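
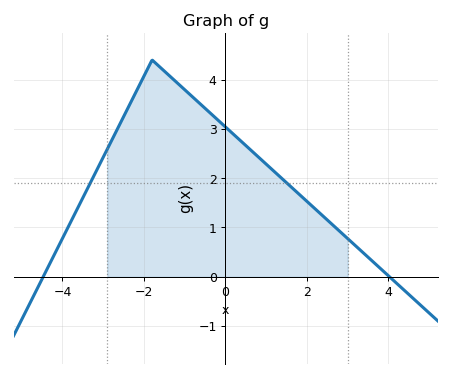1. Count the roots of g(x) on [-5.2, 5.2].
2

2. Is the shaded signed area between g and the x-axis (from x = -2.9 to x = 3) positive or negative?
positive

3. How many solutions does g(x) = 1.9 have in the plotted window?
2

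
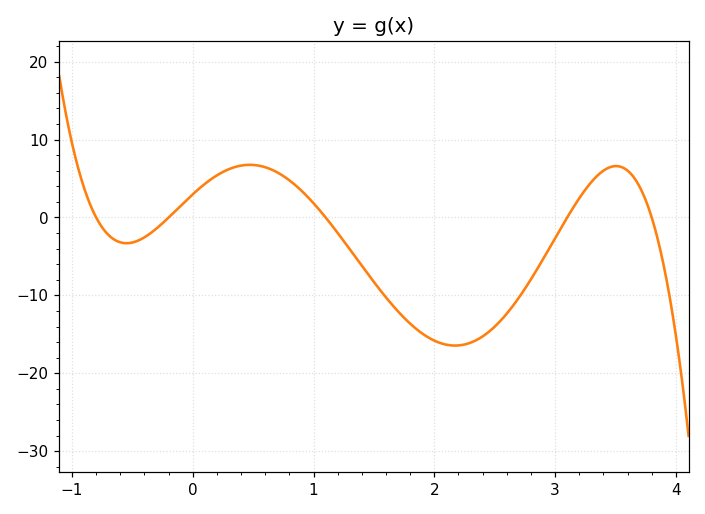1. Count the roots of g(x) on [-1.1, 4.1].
5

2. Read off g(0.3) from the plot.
6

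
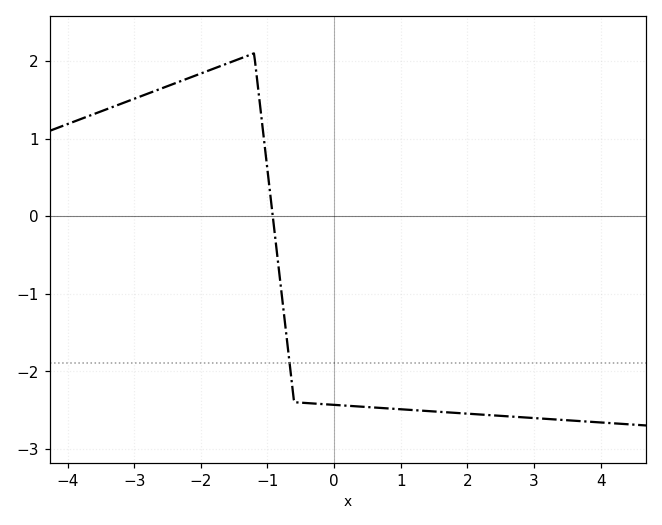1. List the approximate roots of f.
-1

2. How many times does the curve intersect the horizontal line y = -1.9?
1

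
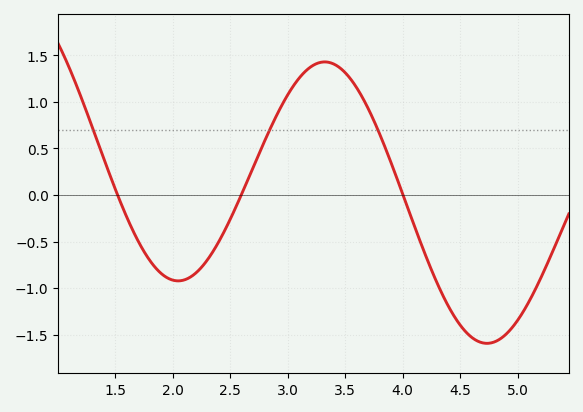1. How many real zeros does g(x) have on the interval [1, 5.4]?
3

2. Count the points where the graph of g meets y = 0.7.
3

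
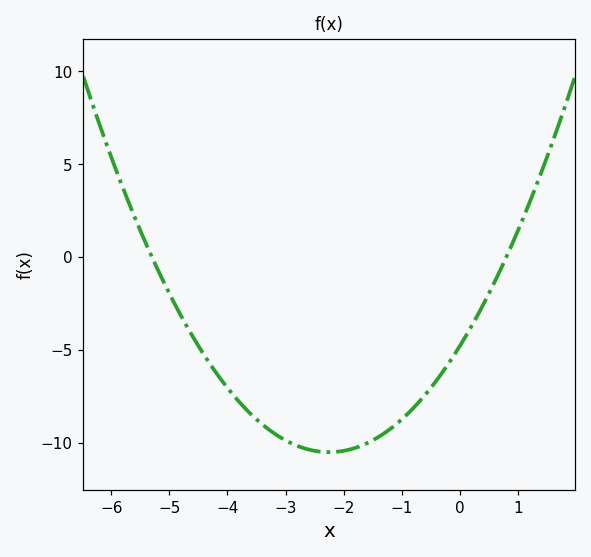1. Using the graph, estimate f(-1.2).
-9.27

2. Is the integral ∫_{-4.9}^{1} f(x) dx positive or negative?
negative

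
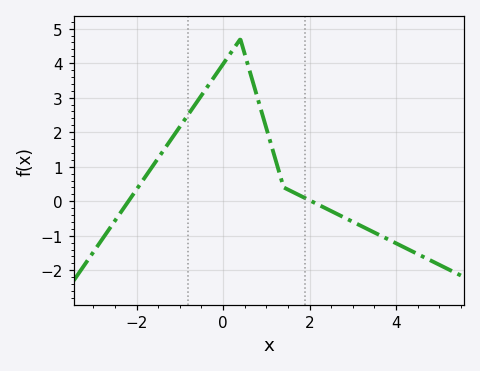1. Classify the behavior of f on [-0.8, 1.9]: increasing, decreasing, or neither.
neither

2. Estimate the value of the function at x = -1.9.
0.521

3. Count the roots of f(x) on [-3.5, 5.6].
2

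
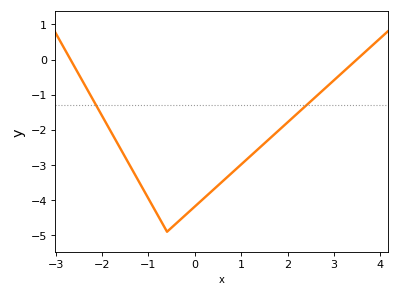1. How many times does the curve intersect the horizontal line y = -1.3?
2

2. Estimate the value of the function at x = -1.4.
-3.02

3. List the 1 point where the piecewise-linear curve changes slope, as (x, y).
(-0.6, -4.9)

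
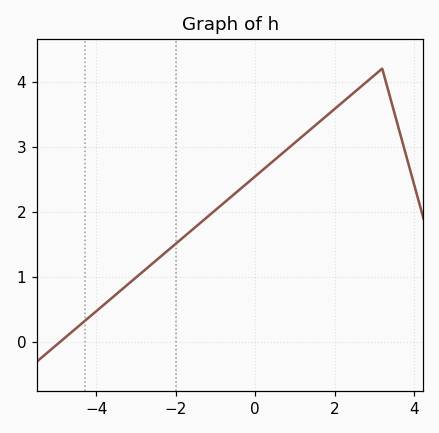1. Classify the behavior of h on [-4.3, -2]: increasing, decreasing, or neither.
increasing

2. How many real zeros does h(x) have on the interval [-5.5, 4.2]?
1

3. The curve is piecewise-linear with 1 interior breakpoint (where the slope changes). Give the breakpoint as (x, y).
(3.2, 4.2)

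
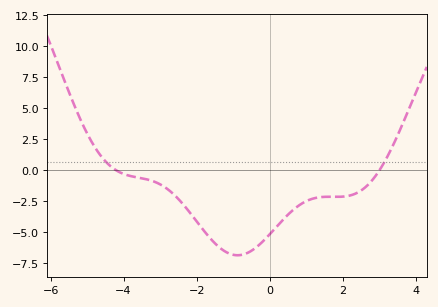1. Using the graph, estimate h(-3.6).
-0.597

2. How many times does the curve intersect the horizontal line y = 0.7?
2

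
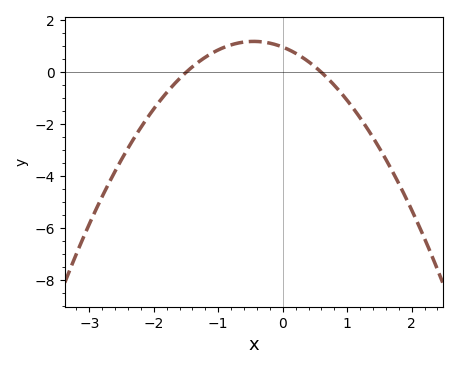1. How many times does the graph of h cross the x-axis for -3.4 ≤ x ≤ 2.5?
2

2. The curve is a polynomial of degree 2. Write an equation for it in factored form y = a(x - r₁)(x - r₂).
y = -1.08(x + 1.5)(x - 0.6)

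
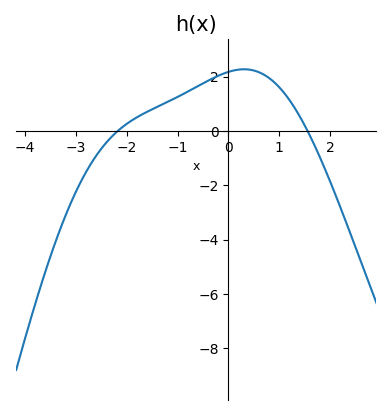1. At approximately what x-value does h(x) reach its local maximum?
0.31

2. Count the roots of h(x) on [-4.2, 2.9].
2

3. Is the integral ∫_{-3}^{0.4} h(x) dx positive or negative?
positive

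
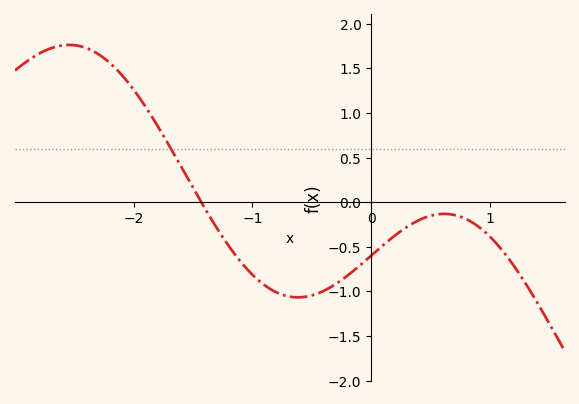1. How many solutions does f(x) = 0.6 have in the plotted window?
1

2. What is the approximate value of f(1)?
-0.387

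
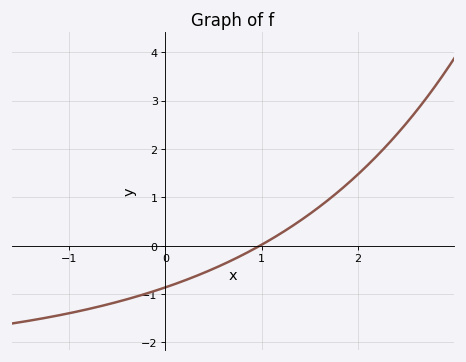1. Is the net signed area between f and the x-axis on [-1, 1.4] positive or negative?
negative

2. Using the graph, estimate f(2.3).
2.08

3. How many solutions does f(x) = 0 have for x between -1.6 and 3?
1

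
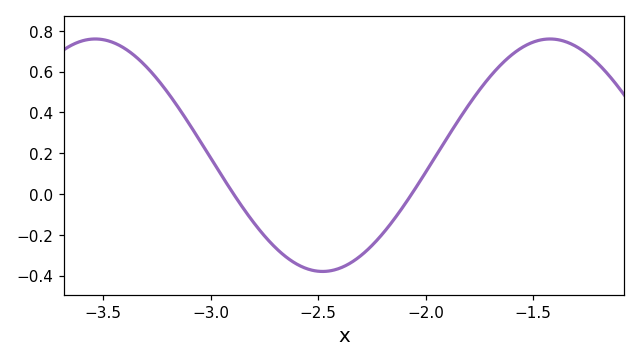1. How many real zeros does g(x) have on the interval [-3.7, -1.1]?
2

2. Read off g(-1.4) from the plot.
0.759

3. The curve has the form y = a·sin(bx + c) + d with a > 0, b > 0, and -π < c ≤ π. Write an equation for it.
y = 0.57sin(2.97x - 0.49) + 0.19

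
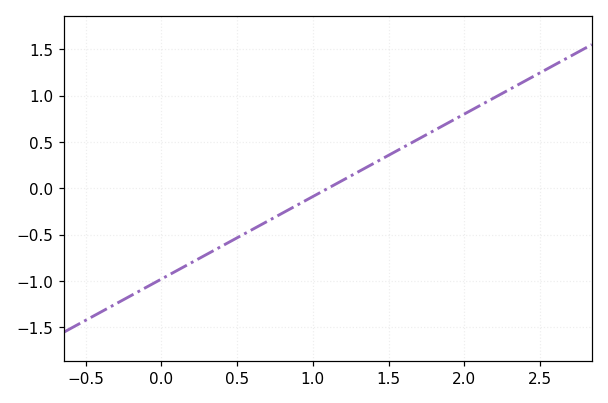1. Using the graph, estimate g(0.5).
-0.534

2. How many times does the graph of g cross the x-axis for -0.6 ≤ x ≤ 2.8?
1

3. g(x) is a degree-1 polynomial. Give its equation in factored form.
y = 0.89(x - 1.1)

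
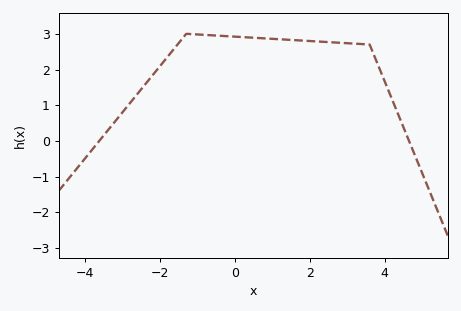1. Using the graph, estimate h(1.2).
2.85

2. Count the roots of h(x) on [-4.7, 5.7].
2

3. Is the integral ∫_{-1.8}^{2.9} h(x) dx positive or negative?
positive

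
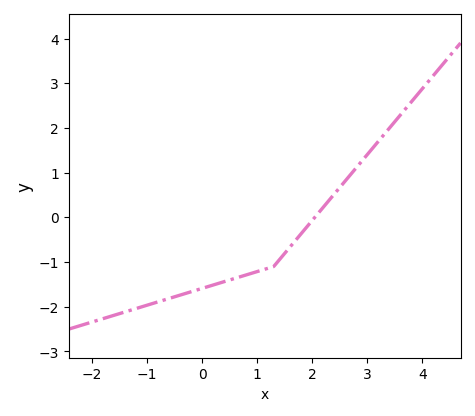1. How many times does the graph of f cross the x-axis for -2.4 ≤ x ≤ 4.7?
1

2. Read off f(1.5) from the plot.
-0.805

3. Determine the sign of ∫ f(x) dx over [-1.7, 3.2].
negative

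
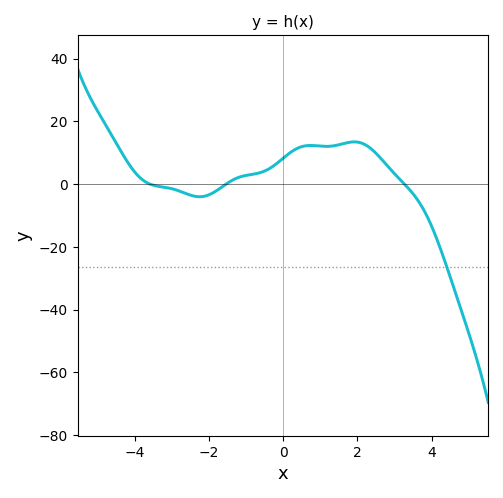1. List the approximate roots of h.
-3.6, -1.6, 3.2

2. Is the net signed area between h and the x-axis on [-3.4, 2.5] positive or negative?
positive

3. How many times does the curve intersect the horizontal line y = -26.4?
1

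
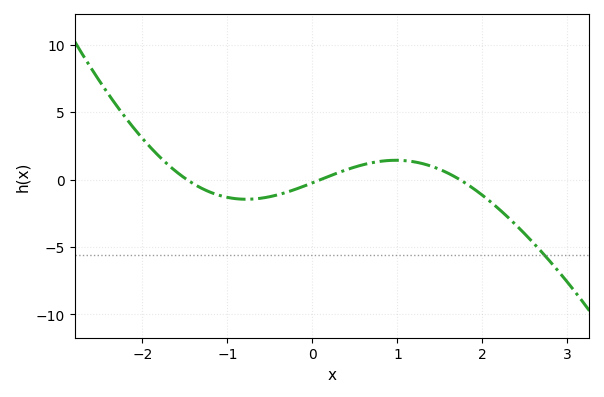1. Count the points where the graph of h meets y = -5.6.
1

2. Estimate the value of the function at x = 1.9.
-0.693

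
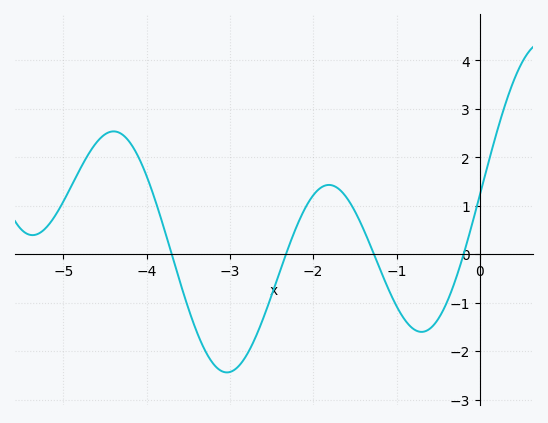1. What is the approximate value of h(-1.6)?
1.17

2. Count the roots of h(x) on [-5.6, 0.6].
4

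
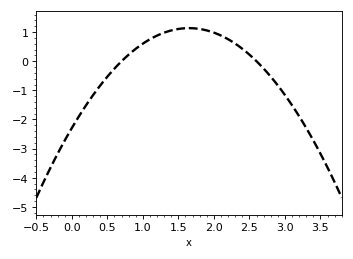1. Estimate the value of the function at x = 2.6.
0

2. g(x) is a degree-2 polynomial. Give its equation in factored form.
y = -1.26(x - 0.7)(x - 2.6)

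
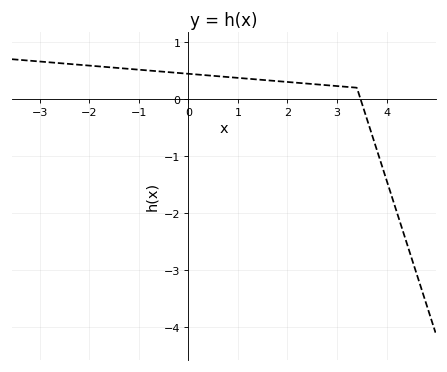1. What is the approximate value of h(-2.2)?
0.602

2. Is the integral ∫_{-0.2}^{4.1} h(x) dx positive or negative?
positive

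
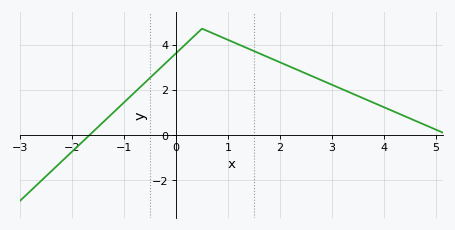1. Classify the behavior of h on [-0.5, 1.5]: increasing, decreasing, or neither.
neither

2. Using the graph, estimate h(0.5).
4.7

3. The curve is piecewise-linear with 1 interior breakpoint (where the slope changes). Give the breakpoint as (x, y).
(0.5, 4.7)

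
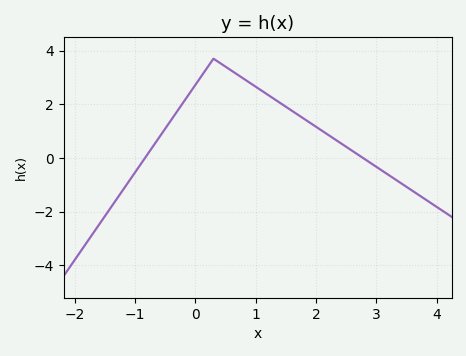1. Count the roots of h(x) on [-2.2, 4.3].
2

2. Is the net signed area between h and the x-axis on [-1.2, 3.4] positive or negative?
positive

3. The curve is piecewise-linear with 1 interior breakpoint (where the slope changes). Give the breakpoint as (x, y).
(0.3, 3.7)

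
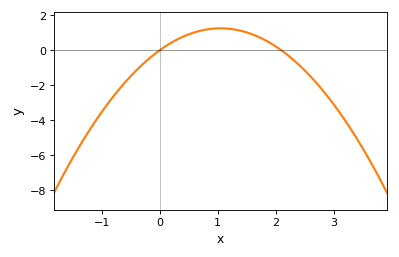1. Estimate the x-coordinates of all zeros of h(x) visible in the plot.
0, 2.1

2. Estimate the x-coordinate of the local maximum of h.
1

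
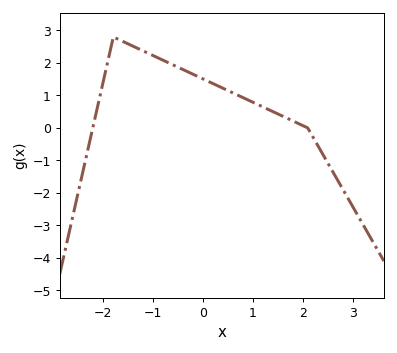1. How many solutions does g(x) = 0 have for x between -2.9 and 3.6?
2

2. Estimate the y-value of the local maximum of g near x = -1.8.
2.8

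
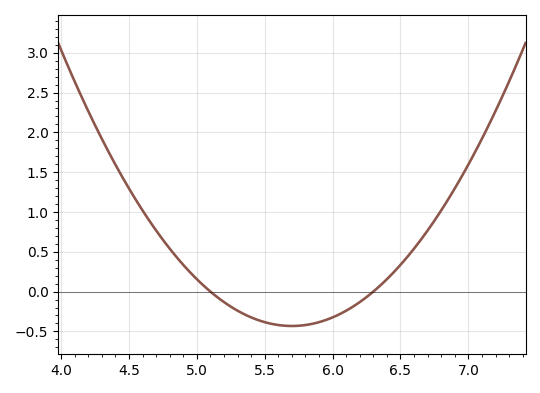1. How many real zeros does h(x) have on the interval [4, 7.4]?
2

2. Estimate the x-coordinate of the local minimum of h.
5.7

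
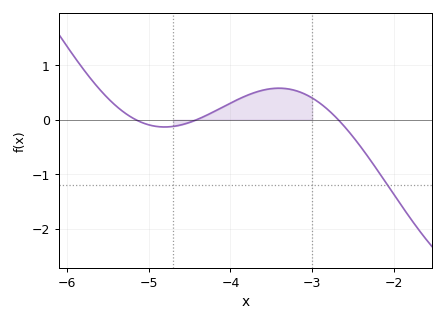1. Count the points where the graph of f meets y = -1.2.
1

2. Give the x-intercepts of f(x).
-5.16, -4.41, -2.68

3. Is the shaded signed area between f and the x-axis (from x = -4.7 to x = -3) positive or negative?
positive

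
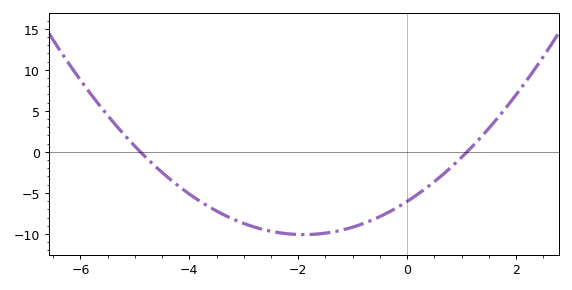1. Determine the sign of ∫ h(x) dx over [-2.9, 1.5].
negative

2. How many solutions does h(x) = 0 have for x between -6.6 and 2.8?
2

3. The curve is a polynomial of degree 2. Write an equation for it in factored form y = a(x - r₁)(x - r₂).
y = 1.12(x + 4.9)(x - 1.1)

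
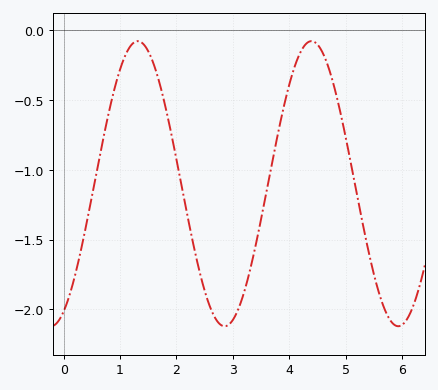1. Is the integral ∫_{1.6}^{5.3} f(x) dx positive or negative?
negative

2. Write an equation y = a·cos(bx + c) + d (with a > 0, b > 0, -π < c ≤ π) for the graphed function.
y = 1.02cos(2.04x - 2.68) - 1.1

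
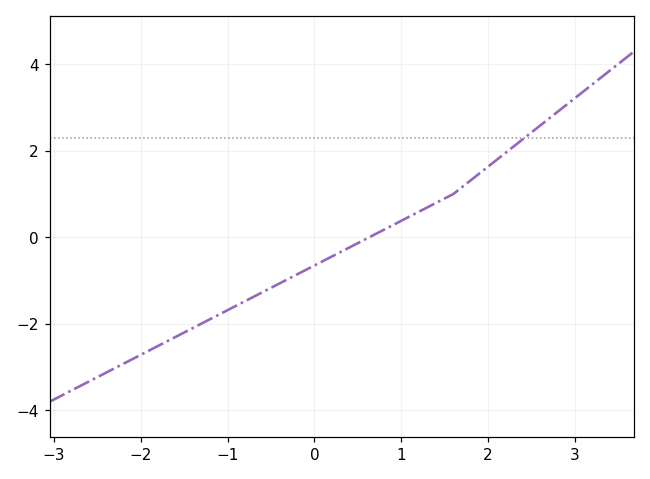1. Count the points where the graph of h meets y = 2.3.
1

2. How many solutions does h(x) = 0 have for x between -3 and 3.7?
1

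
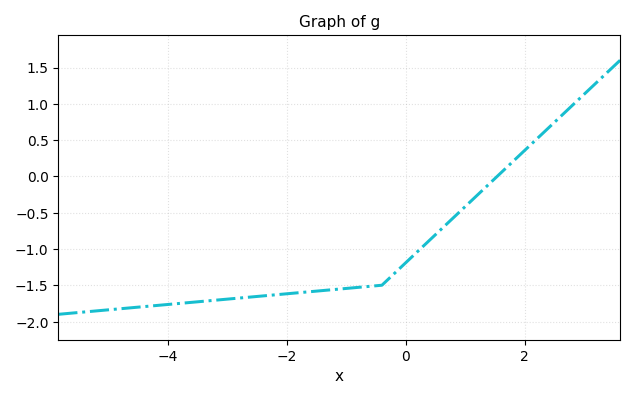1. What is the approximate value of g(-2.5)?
-1.65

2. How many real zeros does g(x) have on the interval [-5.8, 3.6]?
1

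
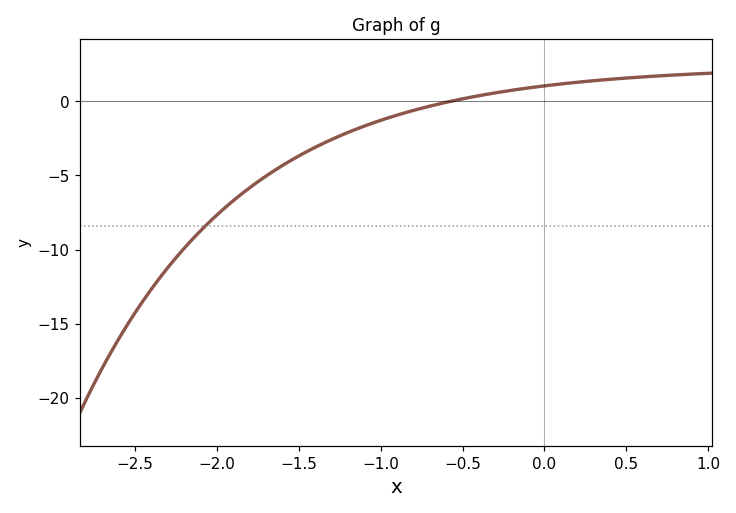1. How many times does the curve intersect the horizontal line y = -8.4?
1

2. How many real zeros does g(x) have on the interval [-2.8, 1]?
1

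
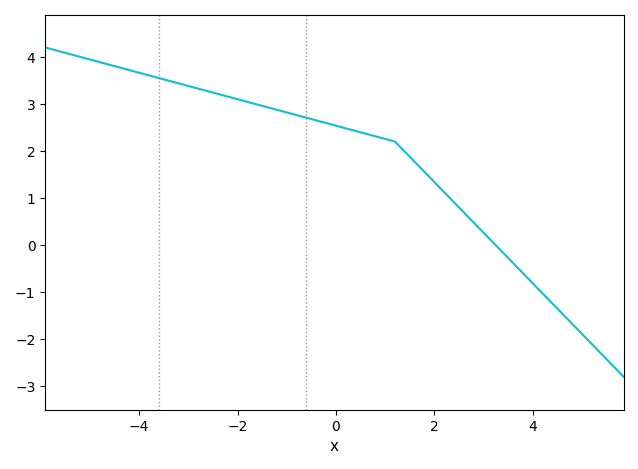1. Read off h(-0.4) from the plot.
2.65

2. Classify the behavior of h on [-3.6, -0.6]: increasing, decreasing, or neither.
decreasing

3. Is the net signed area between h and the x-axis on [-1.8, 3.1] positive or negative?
positive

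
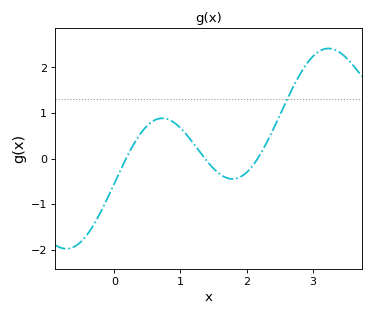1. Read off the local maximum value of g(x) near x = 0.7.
0.9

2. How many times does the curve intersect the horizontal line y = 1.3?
1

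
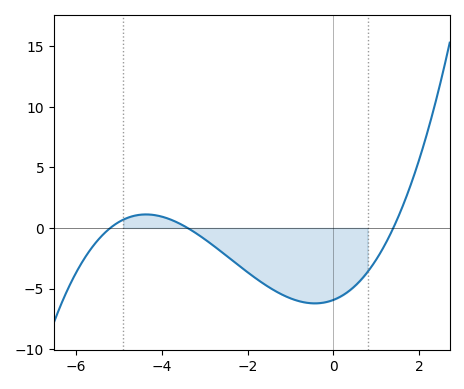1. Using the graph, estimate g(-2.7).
-1.72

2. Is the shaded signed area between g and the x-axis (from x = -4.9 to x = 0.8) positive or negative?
negative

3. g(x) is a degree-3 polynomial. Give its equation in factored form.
y = 0.24(x + 5.2)(x + 3.4)(x - 1.4)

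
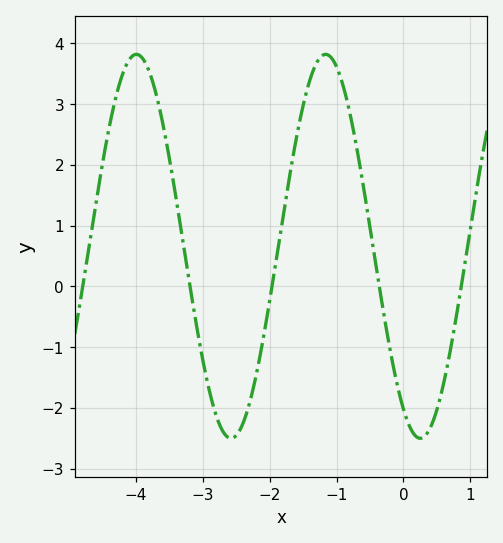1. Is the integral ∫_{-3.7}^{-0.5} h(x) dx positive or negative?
positive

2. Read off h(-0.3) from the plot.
-0.4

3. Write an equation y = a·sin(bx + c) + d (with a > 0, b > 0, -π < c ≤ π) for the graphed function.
y = 3.16sin(2.2x - 2.1) + 0.66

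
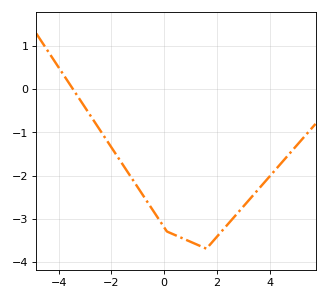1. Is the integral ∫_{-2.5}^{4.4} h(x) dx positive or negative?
negative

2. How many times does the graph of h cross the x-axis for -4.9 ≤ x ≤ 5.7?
1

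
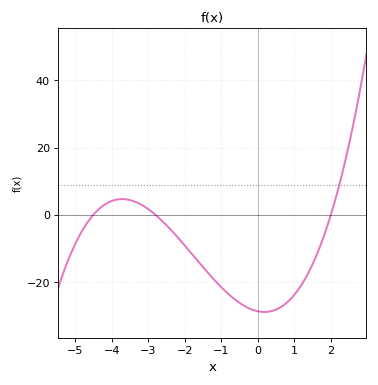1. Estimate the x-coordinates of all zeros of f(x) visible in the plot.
-4.4, -2.8, 2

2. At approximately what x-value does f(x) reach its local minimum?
0.2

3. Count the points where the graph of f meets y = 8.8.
1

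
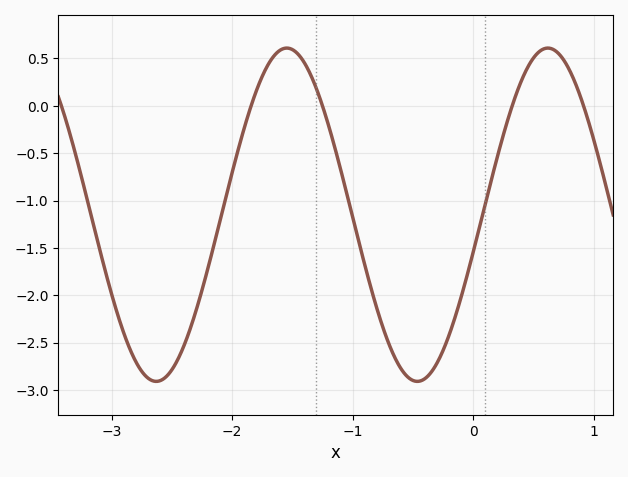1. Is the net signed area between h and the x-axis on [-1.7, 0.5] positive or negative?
negative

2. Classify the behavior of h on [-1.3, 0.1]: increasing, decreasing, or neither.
neither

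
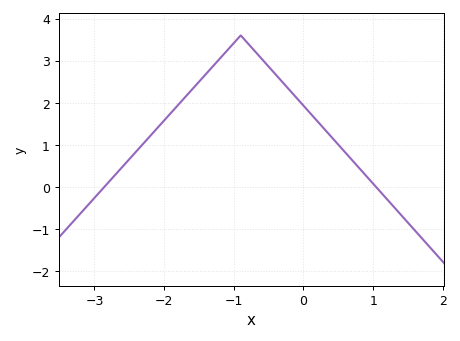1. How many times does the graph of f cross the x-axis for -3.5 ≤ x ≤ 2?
2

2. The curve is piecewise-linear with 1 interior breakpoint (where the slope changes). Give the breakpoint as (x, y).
(-0.9, 3.6)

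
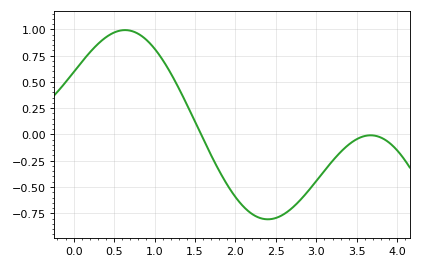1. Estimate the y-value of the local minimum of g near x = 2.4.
-0.8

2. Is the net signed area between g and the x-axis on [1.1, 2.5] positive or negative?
negative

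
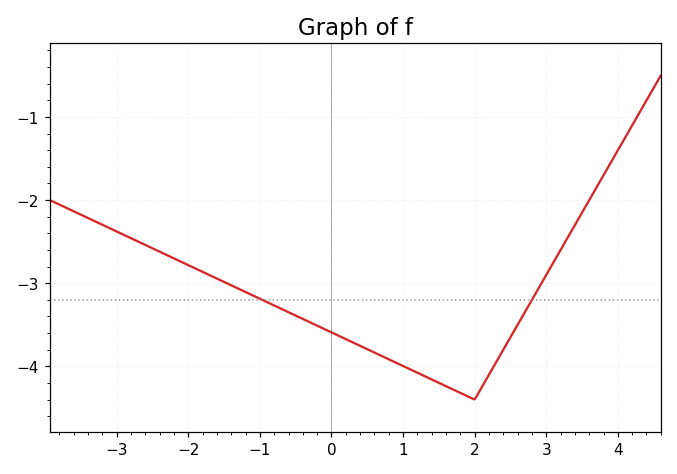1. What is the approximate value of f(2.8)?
-3.2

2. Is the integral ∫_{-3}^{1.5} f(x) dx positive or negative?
negative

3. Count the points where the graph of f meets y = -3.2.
2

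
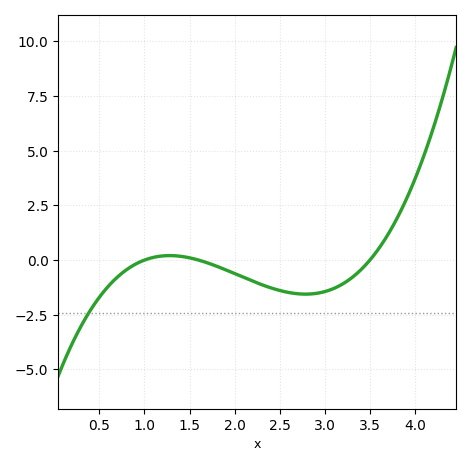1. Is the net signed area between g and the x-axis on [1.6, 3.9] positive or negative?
negative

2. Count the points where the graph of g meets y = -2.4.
1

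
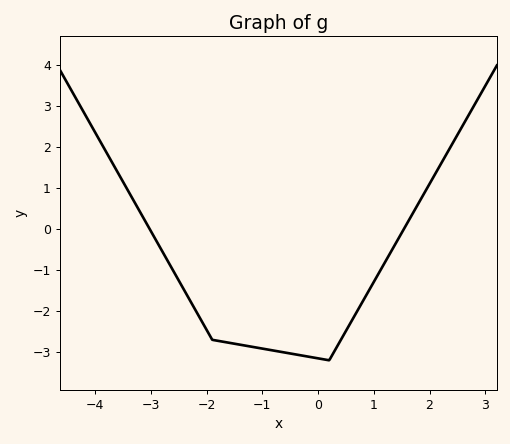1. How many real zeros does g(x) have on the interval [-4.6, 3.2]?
2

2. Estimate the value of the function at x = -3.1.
0.2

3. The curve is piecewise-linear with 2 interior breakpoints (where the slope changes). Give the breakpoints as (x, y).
(-1.9, -2.7); (0.2, -3.2)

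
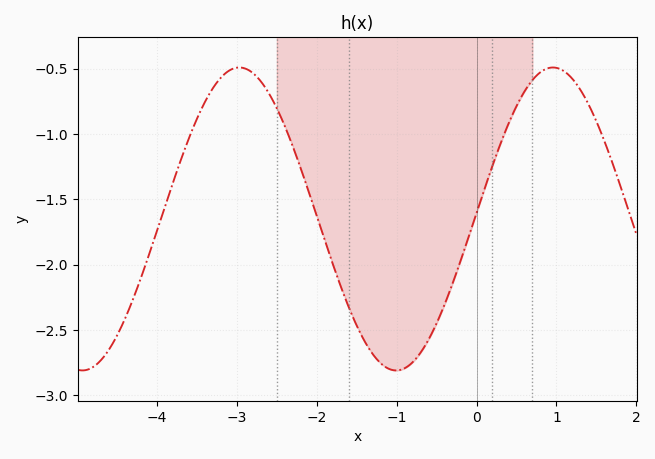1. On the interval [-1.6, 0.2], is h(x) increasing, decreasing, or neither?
neither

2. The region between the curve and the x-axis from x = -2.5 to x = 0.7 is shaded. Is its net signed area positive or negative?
negative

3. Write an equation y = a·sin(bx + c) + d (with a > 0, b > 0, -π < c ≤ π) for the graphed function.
y = 1.16sin(1.6x + 0.04) - 1.65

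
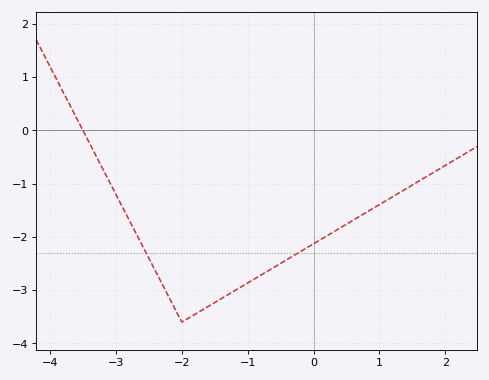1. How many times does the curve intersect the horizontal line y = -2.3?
2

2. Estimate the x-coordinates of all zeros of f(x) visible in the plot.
-3.5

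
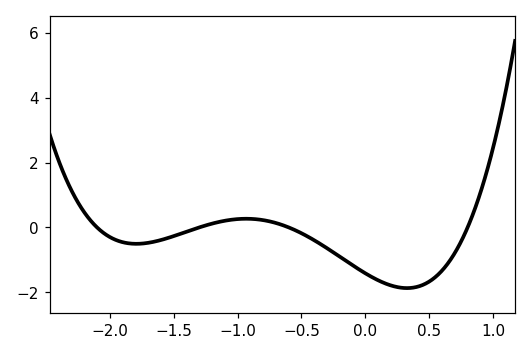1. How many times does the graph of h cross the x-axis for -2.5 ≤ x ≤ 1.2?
4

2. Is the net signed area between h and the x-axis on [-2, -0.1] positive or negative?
negative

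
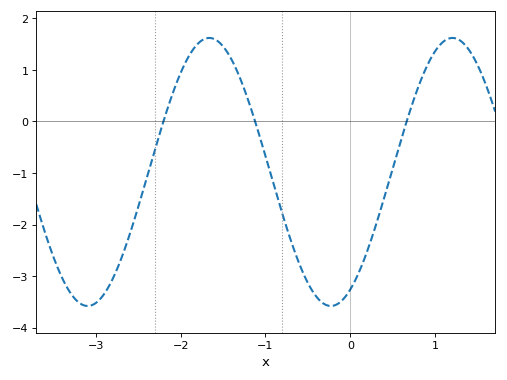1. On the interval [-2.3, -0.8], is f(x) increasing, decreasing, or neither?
neither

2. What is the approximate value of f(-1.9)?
1.28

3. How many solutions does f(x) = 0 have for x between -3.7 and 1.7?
3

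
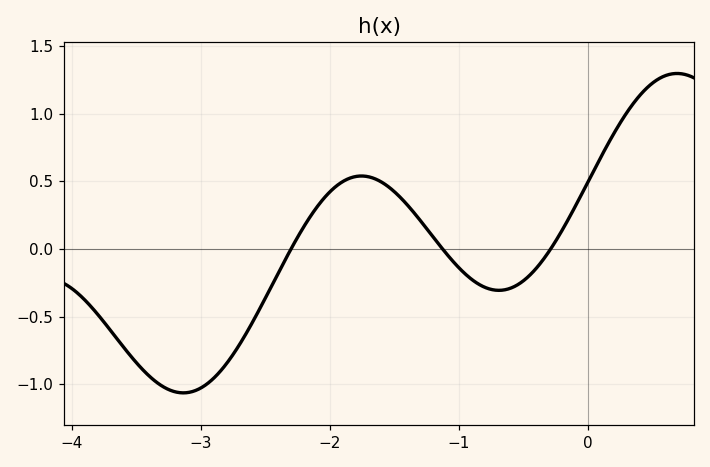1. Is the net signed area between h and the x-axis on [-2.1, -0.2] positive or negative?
positive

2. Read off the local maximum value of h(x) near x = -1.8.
0.54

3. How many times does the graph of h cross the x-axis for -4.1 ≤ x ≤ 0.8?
3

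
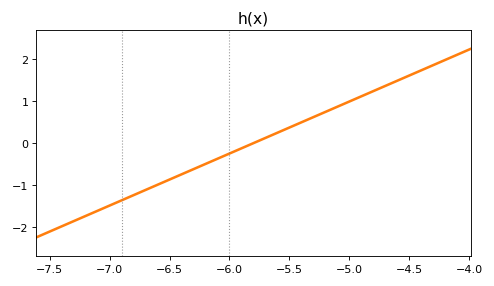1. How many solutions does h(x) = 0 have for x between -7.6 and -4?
1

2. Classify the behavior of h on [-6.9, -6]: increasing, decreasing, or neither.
increasing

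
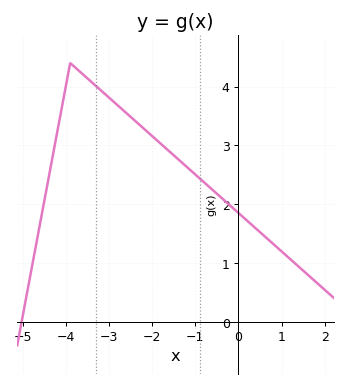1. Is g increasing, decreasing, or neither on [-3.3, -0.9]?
decreasing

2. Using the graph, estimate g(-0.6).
2.24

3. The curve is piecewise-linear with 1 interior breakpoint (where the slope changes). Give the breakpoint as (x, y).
(-3.9, 4.4)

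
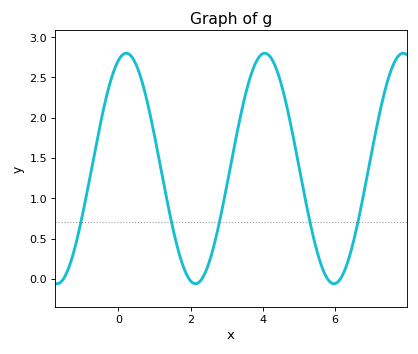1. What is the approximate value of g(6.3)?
0.149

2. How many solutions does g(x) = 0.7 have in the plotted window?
5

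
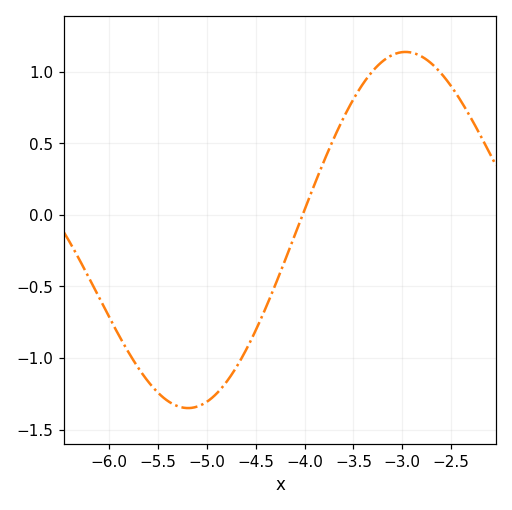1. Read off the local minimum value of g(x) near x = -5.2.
-1.35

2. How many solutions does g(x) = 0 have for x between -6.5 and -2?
1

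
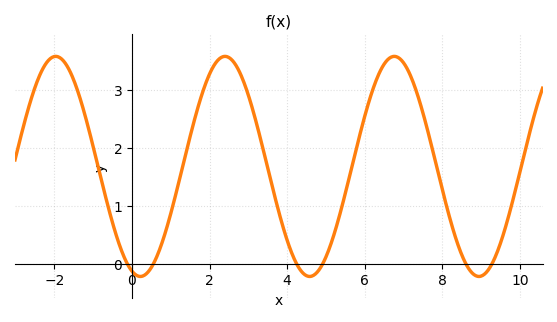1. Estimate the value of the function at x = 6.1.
2.8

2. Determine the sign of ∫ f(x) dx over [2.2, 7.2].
positive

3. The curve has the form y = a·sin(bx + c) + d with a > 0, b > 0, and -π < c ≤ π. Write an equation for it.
y = 1.9sin(1.4x - 1.9) + 1.68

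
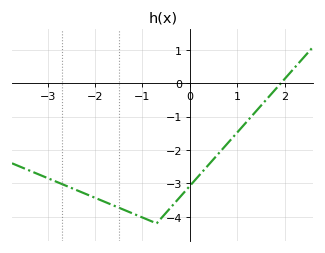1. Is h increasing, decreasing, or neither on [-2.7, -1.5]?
decreasing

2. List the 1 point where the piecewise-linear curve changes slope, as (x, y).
(-0.7, -4.2)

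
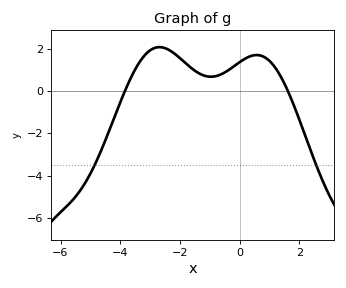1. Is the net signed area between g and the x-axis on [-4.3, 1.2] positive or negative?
positive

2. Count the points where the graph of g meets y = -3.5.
2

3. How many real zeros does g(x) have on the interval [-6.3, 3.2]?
2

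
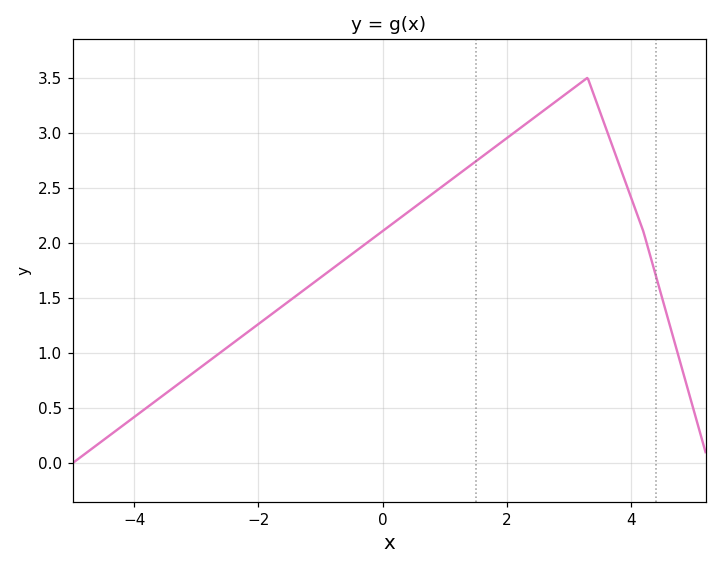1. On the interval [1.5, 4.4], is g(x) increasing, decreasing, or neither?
neither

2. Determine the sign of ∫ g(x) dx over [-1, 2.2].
positive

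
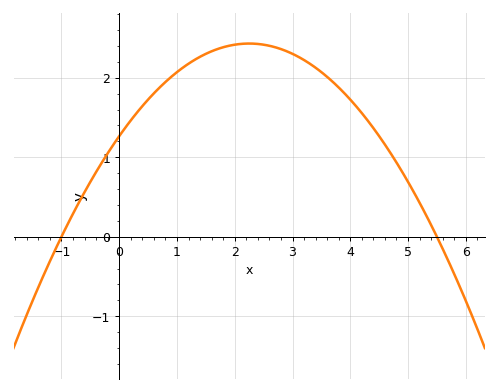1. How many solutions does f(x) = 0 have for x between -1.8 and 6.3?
2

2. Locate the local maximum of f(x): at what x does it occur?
2.25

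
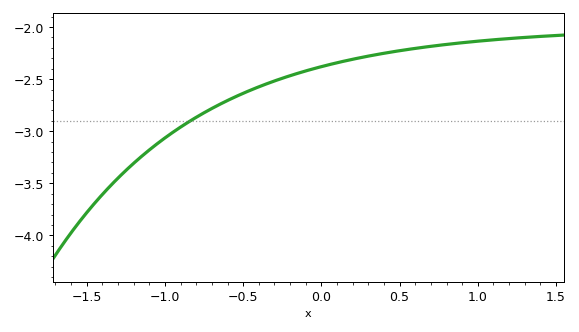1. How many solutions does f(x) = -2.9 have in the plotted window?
1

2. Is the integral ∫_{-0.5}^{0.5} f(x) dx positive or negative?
negative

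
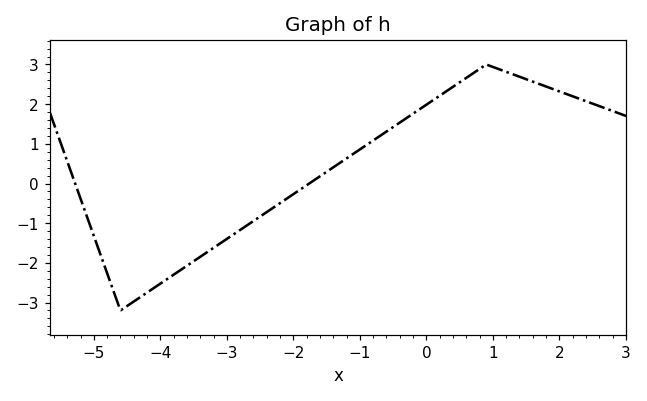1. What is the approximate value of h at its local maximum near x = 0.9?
3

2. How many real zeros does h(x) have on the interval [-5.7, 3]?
2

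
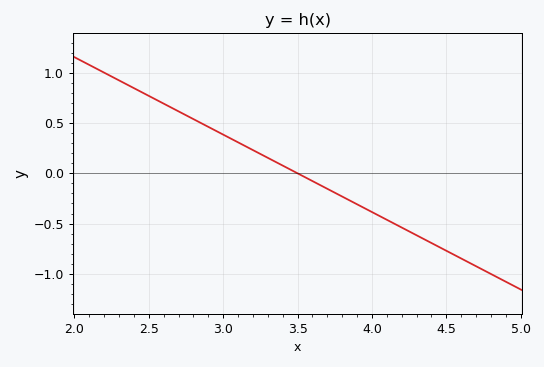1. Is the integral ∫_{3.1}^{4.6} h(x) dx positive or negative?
negative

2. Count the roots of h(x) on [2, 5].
1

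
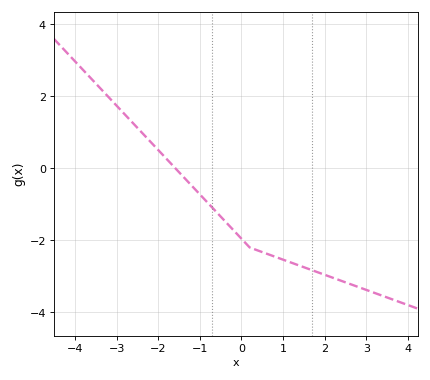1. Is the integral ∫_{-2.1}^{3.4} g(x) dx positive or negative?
negative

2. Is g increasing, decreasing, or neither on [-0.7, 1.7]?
decreasing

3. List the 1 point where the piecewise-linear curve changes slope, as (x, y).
(0.2, -2.2)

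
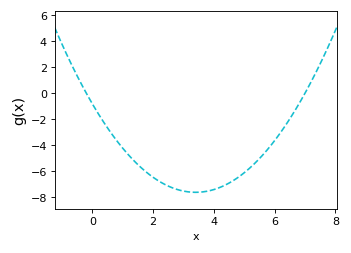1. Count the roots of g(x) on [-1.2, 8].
2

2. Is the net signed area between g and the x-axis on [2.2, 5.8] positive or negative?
negative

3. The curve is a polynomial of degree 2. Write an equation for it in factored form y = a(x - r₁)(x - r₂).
y = 0.59(x + 0.2)(x - 7)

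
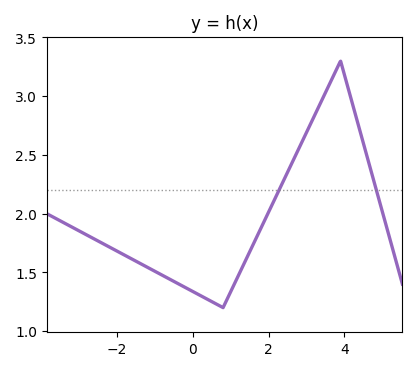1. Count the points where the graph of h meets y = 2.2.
2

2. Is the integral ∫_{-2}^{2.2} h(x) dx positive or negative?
positive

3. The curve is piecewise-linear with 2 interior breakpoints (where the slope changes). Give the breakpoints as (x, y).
(0.8, 1.2); (3.9, 3.3)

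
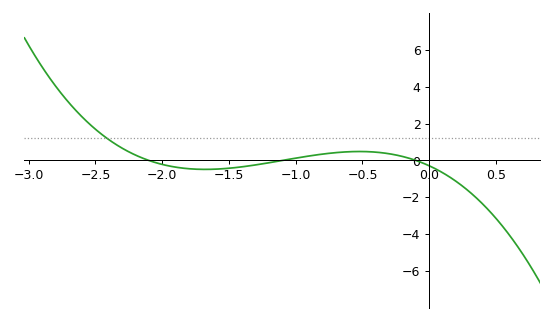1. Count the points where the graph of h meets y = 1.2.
1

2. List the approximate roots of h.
-2.1, -1.1, -0.1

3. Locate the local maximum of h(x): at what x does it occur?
-0.522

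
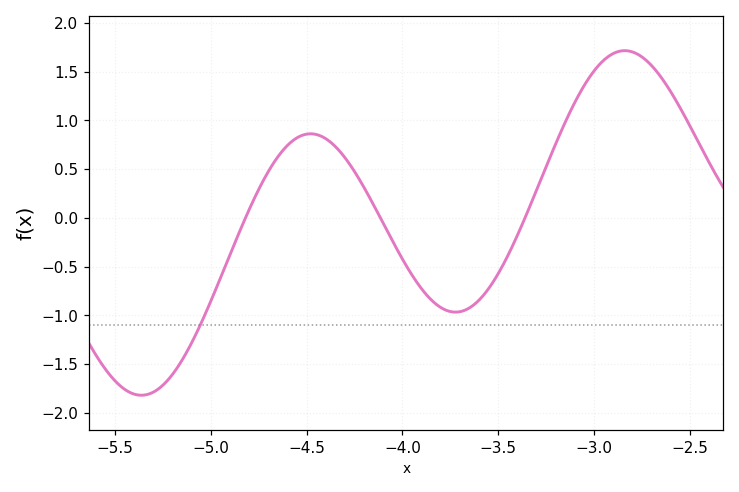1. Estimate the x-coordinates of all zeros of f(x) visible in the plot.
-4.8, -4.1, -3.35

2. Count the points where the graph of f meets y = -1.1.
1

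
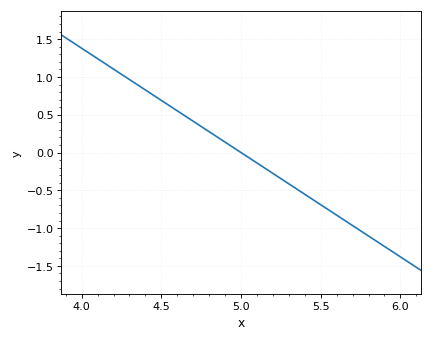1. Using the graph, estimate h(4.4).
0.85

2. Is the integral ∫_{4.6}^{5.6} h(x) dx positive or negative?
negative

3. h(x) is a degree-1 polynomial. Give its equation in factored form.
y = -1.38(x - 5)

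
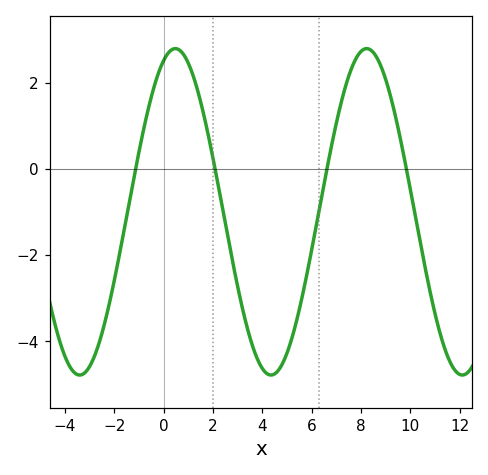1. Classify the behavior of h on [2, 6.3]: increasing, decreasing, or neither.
neither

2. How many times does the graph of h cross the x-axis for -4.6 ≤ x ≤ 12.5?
4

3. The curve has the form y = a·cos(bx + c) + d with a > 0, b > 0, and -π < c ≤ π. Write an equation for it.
y = 3.79cos(0.81x - 0.38) - 1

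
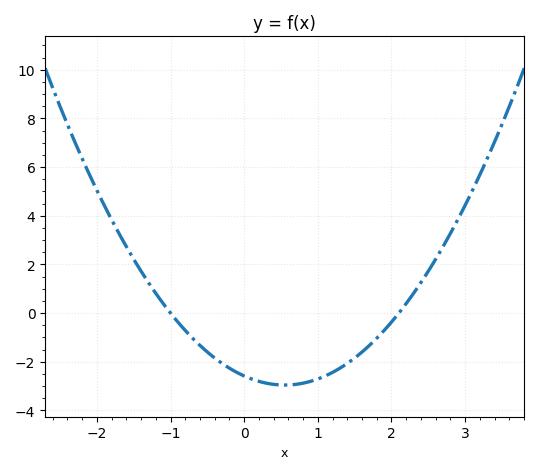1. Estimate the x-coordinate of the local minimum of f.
0.6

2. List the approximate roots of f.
-1, 2.1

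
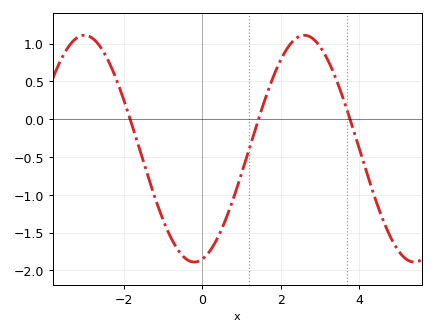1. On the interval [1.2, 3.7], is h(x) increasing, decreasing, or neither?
neither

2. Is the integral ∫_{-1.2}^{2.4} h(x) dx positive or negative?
negative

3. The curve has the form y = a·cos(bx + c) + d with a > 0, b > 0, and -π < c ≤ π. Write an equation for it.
y = 1.5cos(1.1x - 2.9) - 0.39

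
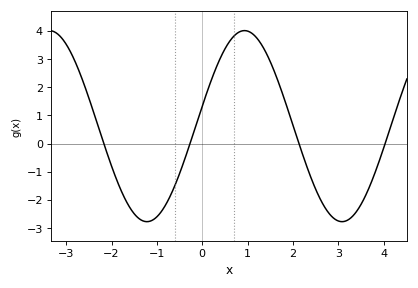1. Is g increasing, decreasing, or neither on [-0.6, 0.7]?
increasing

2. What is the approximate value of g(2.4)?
-1.2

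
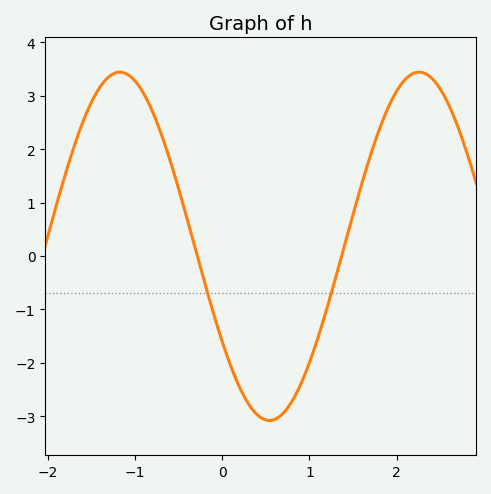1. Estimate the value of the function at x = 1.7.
1.88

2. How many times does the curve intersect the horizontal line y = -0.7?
2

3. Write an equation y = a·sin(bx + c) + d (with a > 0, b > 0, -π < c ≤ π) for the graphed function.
y = 3.26sin(1.83x - 2.56) + 0.18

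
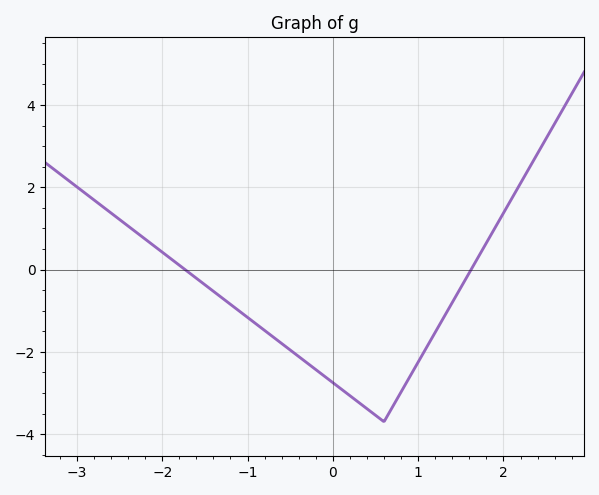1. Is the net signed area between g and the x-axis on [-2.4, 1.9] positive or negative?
negative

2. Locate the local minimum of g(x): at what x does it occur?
0.6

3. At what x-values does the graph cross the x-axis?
-1.7, 1.6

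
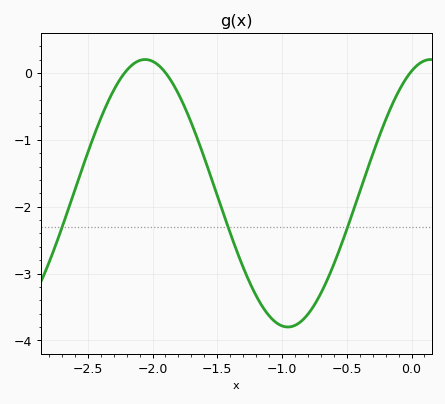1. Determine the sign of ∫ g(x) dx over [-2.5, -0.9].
negative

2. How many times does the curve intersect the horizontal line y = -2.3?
3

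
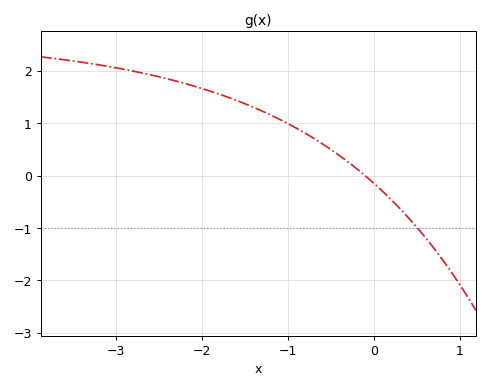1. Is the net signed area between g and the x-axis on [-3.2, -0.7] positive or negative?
positive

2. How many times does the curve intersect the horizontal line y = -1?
1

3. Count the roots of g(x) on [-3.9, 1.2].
1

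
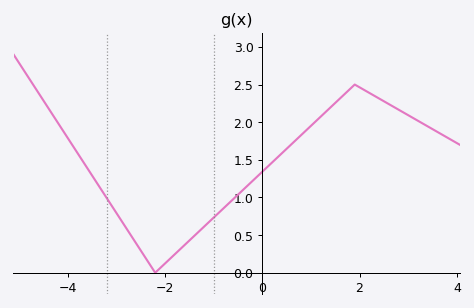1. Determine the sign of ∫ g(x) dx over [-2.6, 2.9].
positive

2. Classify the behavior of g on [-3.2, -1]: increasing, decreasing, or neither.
neither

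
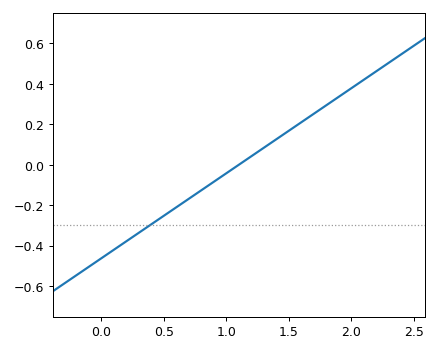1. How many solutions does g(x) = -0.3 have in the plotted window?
1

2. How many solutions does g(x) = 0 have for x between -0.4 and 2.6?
1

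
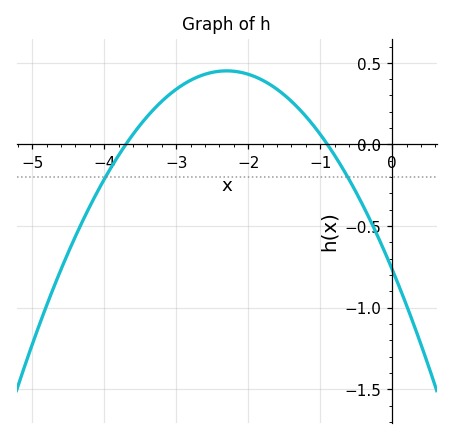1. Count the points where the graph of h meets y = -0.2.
2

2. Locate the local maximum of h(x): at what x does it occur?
-2.3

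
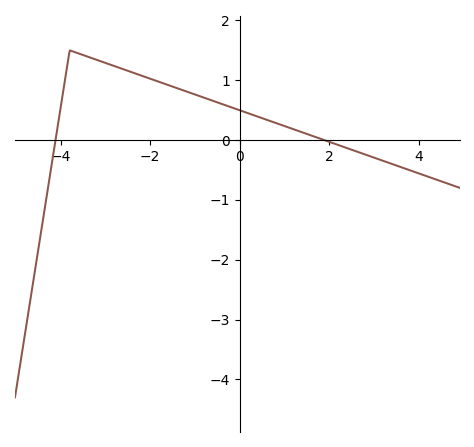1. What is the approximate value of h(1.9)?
0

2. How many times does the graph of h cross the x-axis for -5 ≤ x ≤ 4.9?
2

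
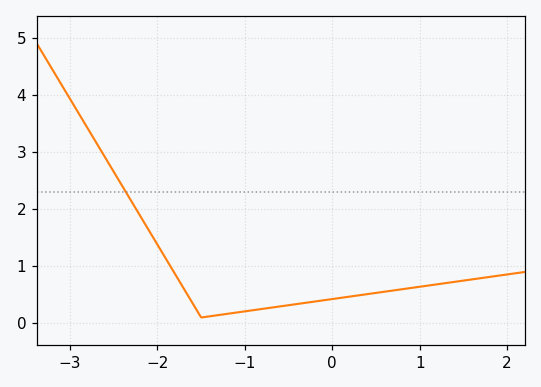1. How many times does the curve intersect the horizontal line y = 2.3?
1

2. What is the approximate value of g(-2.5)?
2.7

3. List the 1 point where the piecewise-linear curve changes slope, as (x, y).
(-1.5, 0.1)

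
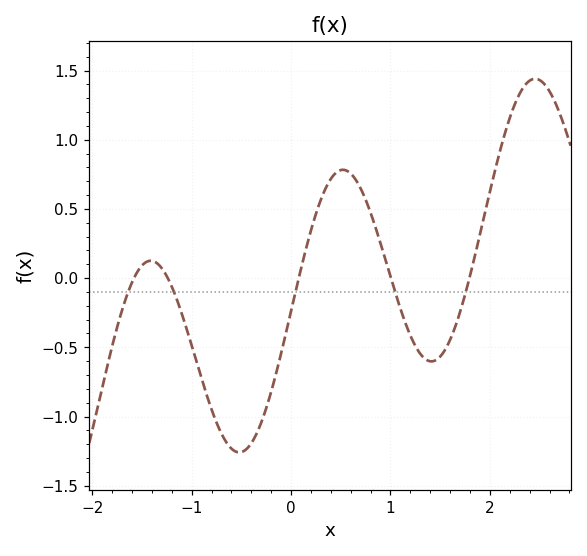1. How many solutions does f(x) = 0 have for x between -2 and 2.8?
5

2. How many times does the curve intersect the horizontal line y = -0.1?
5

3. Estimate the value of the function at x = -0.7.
-1.12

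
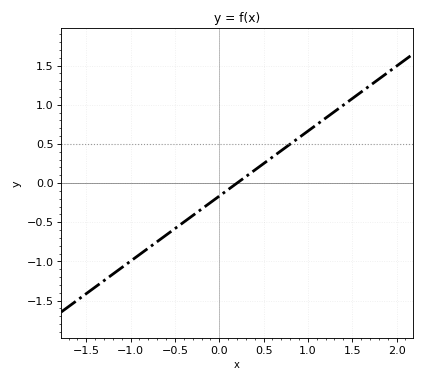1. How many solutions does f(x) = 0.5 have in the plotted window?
1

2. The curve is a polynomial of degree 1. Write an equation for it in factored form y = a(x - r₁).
y = 0.83(x - 0.2)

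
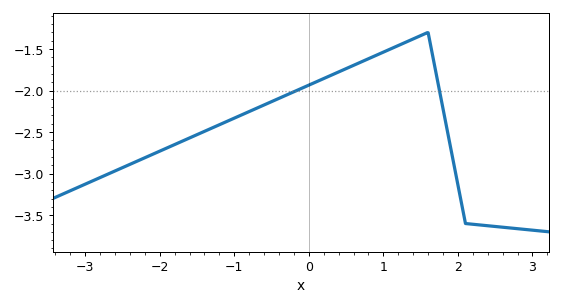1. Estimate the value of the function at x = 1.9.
-2.68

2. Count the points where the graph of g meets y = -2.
2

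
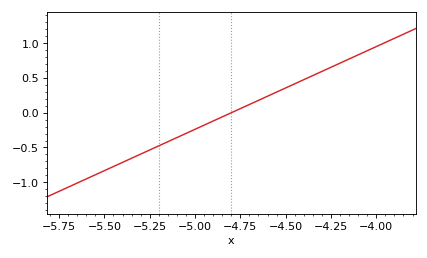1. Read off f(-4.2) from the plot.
0.7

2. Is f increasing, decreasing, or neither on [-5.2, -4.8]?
increasing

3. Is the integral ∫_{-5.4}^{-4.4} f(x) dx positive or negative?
negative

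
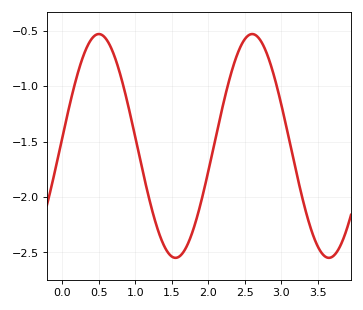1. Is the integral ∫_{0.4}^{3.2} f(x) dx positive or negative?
negative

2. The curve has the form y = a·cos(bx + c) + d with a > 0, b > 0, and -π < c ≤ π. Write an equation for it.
y = 1.01cos(2.99x - 1.49) - 1.54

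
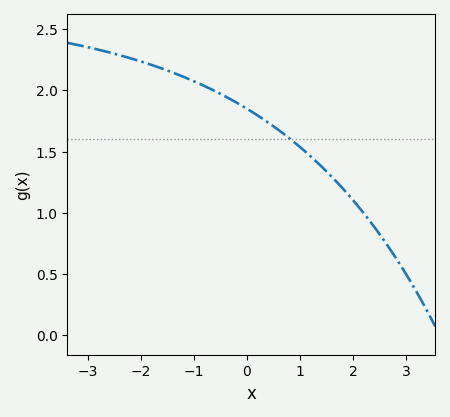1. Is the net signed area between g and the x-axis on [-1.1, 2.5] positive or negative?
positive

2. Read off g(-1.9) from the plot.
2.22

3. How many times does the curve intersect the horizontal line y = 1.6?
1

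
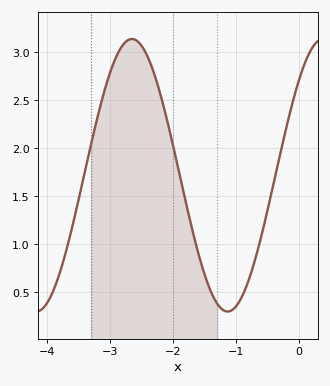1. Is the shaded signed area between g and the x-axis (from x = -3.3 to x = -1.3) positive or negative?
positive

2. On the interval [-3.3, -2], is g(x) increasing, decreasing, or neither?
neither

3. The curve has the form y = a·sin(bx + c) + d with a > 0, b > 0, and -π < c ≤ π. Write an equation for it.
y = 1.42sin(2.07x + 0.782) + 1.72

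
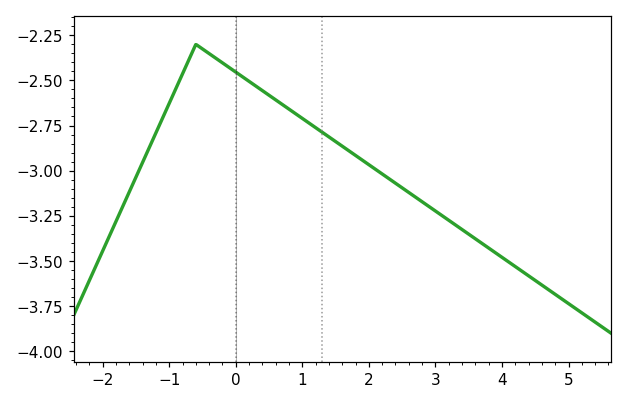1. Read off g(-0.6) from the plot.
-2.3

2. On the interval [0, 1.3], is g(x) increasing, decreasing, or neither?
decreasing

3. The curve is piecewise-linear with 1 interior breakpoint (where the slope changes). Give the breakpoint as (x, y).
(-0.6, -2.3)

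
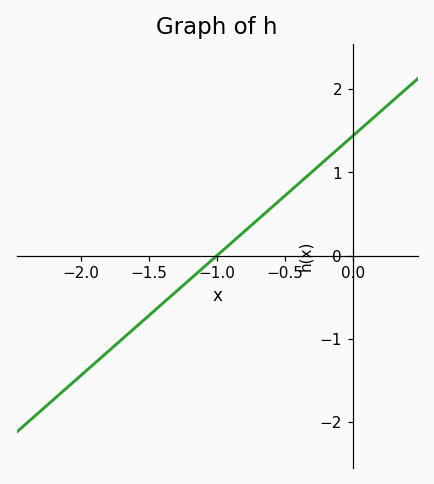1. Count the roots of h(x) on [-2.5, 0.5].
1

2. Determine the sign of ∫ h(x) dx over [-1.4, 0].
positive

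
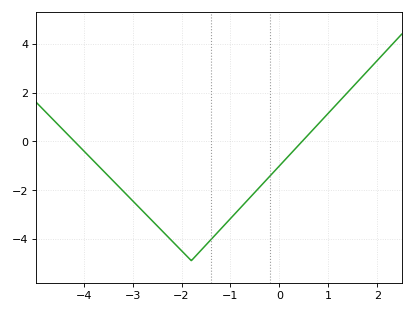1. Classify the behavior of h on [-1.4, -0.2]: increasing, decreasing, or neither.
increasing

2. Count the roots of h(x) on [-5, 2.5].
2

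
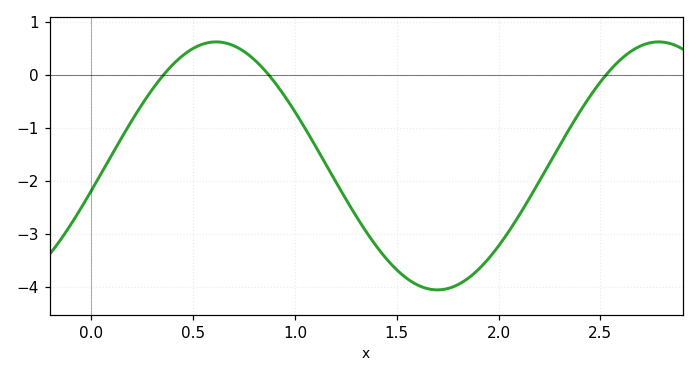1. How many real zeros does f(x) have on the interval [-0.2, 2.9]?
3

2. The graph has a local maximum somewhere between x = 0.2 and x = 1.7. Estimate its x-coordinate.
0.6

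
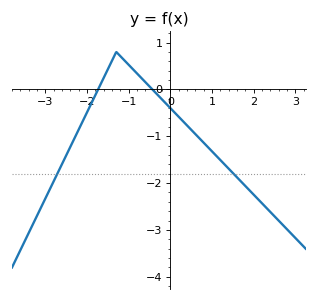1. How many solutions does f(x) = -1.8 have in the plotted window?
2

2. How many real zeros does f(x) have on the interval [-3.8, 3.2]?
2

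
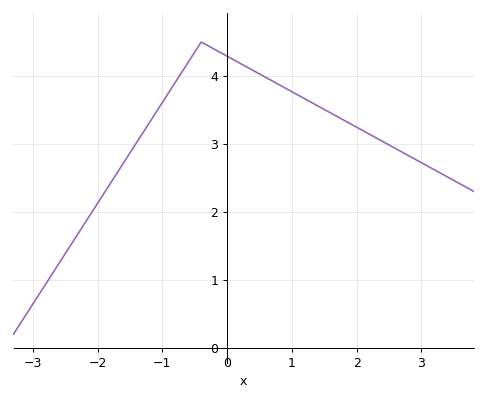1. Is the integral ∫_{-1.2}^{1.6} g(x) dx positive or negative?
positive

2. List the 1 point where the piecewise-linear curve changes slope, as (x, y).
(-0.4, 4.5)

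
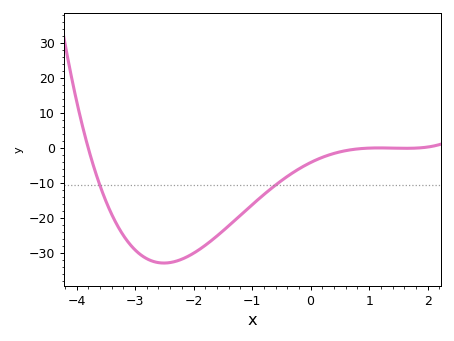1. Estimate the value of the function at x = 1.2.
0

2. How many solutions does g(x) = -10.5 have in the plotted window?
2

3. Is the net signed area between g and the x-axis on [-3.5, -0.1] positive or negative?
negative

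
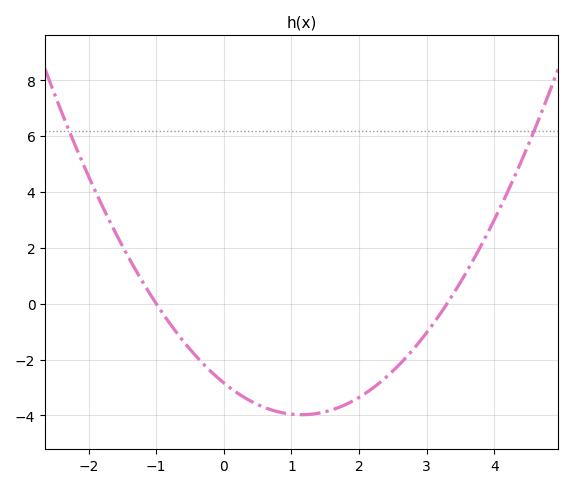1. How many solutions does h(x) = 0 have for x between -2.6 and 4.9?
2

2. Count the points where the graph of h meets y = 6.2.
2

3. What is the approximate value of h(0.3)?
-3.35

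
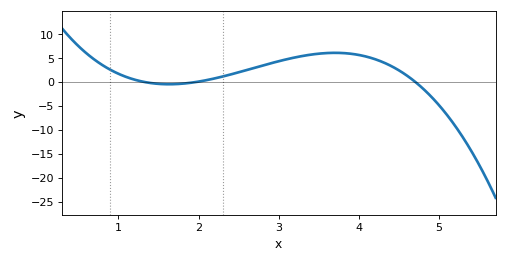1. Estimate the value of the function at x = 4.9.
-3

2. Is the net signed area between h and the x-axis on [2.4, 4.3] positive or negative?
positive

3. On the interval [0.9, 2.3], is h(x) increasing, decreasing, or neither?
neither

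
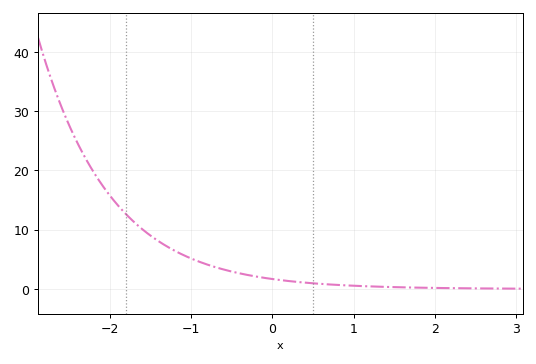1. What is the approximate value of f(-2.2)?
20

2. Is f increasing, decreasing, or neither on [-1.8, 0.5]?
decreasing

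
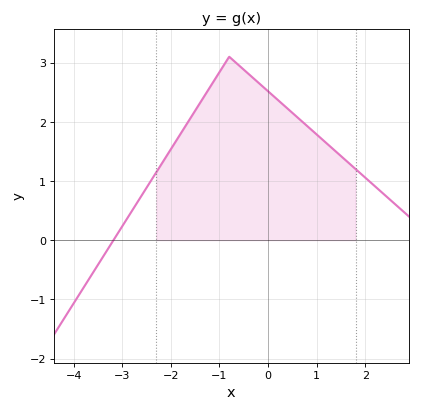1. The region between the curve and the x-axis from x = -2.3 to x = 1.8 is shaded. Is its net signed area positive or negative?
positive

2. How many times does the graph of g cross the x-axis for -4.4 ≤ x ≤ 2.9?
1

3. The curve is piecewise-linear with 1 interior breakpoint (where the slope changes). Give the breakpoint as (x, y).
(-0.8, 3.1)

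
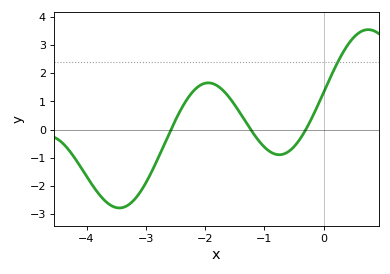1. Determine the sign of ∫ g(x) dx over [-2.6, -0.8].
positive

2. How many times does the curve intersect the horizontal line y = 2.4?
1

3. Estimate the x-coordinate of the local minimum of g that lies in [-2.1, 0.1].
-0.749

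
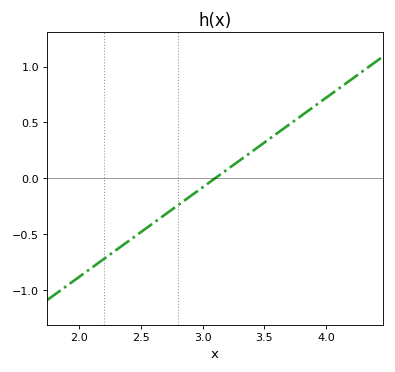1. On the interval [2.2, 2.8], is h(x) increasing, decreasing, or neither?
increasing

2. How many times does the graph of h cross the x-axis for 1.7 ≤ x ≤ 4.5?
1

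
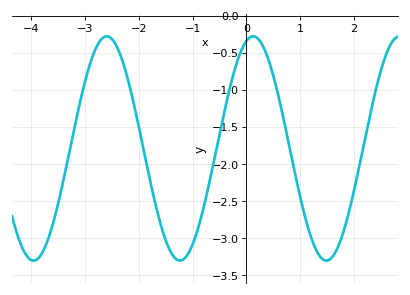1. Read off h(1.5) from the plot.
-3.3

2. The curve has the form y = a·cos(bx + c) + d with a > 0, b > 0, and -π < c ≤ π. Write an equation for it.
y = 1.51cos(2.3x - 0.29) - 1.79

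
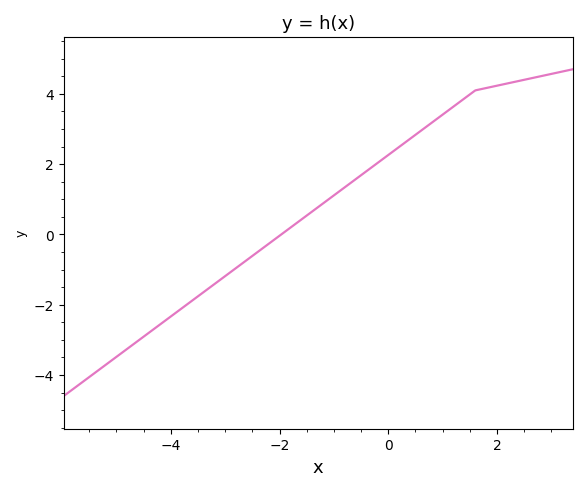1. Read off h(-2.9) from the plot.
-1.07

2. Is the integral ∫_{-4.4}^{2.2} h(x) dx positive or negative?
positive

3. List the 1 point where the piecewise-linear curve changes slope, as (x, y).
(1.6, 4.1)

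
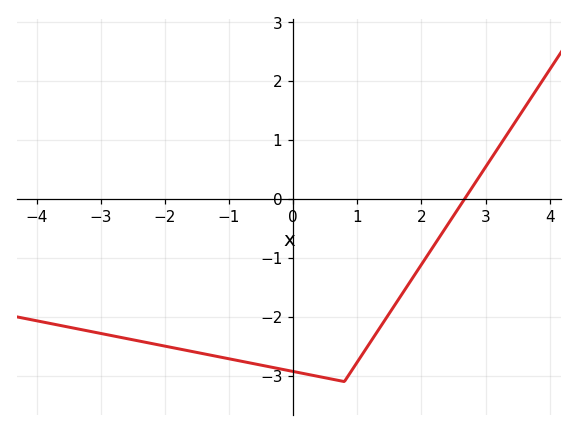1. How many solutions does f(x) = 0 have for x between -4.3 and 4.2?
1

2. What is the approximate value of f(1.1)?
-2.6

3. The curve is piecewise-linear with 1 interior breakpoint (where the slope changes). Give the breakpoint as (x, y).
(0.8, -3.1)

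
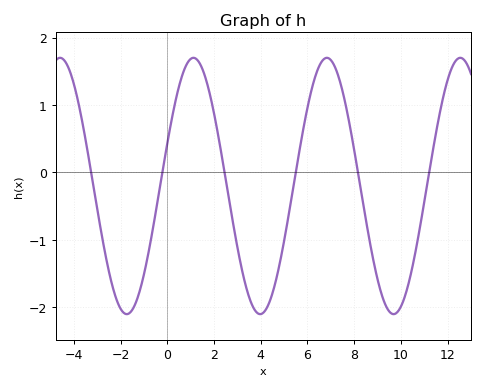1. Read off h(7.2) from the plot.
1.5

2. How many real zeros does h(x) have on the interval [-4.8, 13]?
6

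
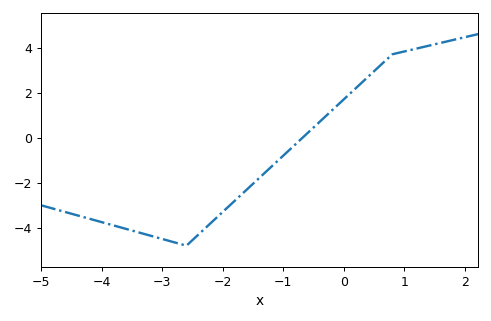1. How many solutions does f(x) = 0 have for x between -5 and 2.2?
1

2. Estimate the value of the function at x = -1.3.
-1.55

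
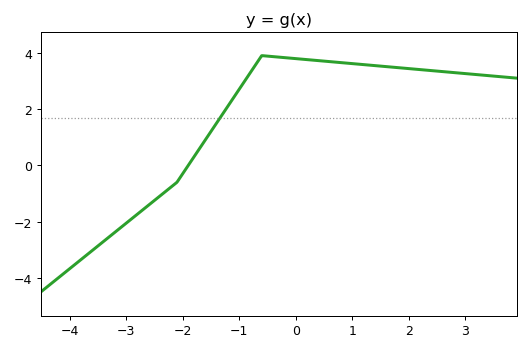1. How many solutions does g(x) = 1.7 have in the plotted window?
1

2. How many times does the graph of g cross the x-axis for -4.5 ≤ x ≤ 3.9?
1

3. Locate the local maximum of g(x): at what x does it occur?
-0.598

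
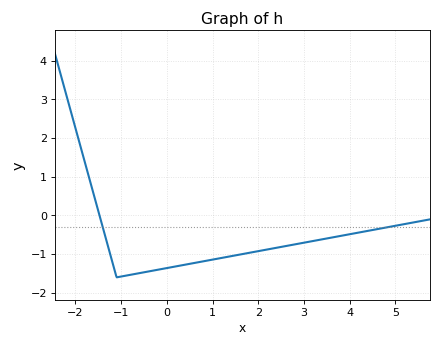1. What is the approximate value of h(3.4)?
-0.617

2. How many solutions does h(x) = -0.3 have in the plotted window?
2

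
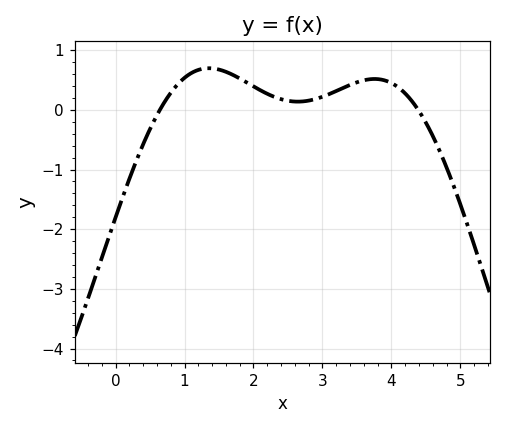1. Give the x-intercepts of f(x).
0.6, 4.4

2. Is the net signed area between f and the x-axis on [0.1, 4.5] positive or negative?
positive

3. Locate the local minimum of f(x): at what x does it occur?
2.6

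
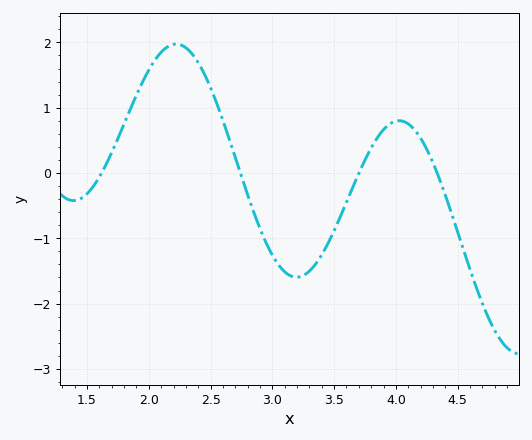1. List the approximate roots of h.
1.6, 2.75, 3.7, 4.35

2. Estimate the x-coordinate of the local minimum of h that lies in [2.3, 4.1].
3.2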